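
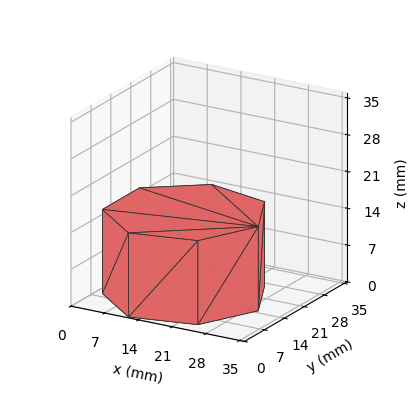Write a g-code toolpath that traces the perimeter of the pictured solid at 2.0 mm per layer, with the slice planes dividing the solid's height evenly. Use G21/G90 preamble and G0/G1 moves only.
Reading the render: the shape is a regular 7-sided prism (a cylinder approximated with 7 flat sides), circumscribed radius ≈ 15 mm, height ≈ 16 mm (dimensions read to the nearest mm from the axis ticks). For the g-code, the solid's height is divided into equal slices at the stated Δz and each level perimeter traced with G1 moves after a G0 lift.

; perimeter-only toolpath
G21 ; units = mm
G90 ; absolute positioning
G28 ; home
; layer 1
G0 Z2.0
G0 X30.0 Y15.0
G1 X24.4 Y26.7
G1 X11.7 Y29.6
G1 X1.5 Y21.5
G1 X1.5 Y8.5
G1 X11.7 Y0.4
G1 X24.4 Y3.3
G1 X30.0 Y15.0
; layer 2
G0 Z4.0
G0 X30.0 Y15.0
G1 X24.4 Y26.7
G1 X11.7 Y29.6
G1 X1.5 Y21.5
G1 X1.5 Y8.5
G1 X11.7 Y0.4
G1 X24.4 Y3.3
G1 X30.0 Y15.0
; layer 3
G0 Z6.0
G0 X30.0 Y15.0
G1 X24.4 Y26.7
G1 X11.7 Y29.6
G1 X1.5 Y21.5
G1 X1.5 Y8.5
G1 X11.7 Y0.4
G1 X24.4 Y3.3
G1 X30.0 Y15.0
; layer 4
G0 Z8.0
G0 X30.0 Y15.0
G1 X24.4 Y26.7
G1 X11.7 Y29.6
G1 X1.5 Y21.5
G1 X1.5 Y8.5
G1 X11.7 Y0.4
G1 X24.4 Y3.3
G1 X30.0 Y15.0
; layer 5
G0 Z10.0
G0 X30.0 Y15.0
G1 X24.4 Y26.7
G1 X11.7 Y29.6
G1 X1.5 Y21.5
G1 X1.5 Y8.5
G1 X11.7 Y0.4
G1 X24.4 Y3.3
G1 X30.0 Y15.0
; layer 6
G0 Z12.0
G0 X30.0 Y15.0
G1 X24.4 Y26.7
G1 X11.7 Y29.6
G1 X1.5 Y21.5
G1 X1.5 Y8.5
G1 X11.7 Y0.4
G1 X24.4 Y3.3
G1 X30.0 Y15.0
; layer 7
G0 Z14.0
G0 X30.0 Y15.0
G1 X24.4 Y26.7
G1 X11.7 Y29.6
G1 X1.5 Y21.5
G1 X1.5 Y8.5
G1 X11.7 Y0.4
G1 X24.4 Y3.3
G1 X30.0 Y15.0
; layer 8
G0 Z16.0
G0 X30.0 Y15.0
G1 X24.4 Y26.7
G1 X11.7 Y29.6
G1 X1.5 Y21.5
G1 X1.5 Y8.5
G1 X11.7 Y0.4
G1 X24.4 Y3.3
G1 X30.0 Y15.0
M2 ; end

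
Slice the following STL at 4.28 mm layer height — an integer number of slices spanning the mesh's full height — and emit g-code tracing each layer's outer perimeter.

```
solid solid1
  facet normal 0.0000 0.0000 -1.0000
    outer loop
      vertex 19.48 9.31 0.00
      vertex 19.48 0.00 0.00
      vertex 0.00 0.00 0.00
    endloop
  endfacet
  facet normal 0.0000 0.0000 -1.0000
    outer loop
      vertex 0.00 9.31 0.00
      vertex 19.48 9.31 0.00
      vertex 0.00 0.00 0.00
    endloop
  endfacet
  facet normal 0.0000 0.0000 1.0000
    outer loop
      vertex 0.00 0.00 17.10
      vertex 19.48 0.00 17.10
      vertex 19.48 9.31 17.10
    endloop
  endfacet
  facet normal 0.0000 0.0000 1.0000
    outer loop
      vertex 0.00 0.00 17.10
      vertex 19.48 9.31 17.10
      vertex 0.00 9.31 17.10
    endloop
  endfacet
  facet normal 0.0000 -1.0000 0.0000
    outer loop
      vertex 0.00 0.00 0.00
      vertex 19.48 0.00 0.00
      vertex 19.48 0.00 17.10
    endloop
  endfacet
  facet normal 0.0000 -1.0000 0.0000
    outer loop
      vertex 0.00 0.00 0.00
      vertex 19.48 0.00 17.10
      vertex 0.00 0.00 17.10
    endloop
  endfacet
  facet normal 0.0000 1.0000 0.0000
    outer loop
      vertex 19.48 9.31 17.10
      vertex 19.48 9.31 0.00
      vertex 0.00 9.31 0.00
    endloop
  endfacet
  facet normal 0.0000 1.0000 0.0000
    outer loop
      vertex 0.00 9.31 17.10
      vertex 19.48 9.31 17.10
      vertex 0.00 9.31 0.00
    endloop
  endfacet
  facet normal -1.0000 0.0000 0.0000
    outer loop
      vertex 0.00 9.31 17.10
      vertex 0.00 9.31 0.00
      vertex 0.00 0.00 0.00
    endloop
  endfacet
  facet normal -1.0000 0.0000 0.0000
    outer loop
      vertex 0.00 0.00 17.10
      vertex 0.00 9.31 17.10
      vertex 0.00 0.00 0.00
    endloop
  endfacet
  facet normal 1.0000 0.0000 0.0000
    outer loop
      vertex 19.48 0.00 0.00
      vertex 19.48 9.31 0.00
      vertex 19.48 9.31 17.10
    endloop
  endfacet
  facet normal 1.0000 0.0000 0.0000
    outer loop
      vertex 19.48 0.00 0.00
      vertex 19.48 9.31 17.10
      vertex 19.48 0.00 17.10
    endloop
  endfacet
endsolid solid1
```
; perimeter-only toolpath
G21 ; units = mm
G90 ; absolute positioning
G28 ; home
; layer 1
G0 Z4.28
G0 X0.00 Y0.00
G1 X19.48 Y0.00
G1 X19.48 Y9.31
G1 X0.00 Y9.31
G1 X0.00 Y0.00
; layer 2
G0 Z8.55
G0 X0.00 Y0.00
G1 X19.48 Y0.00
G1 X19.48 Y9.31
G1 X0.00 Y9.31
G1 X0.00 Y0.00
; layer 3
G0 Z12.83
G0 X0.00 Y0.00
G1 X19.48 Y0.00
G1 X19.48 Y9.31
G1 X0.00 Y9.31
G1 X0.00 Y0.00
; layer 4
G0 Z17.10
G0 X0.00 Y0.00
G1 X19.48 Y0.00
G1 X19.48 Y9.31
G1 X0.00 Y9.31
G1 X0.00 Y0.00
M2 ; end

The solid is a rectangular box, roughly 19.5 × 9.31 mm footprint and 17.1 mm tall. Slicing at Δz = 4.28 mm — 4 equal slices spanning the solid's height, so layer i sits at z = i·h/4 — gives 4 non-empty perimeters. Each is a 4-segment closed polygon; G0 lifts to the layer z and rapids to the start vertex, then G1 traces the edges.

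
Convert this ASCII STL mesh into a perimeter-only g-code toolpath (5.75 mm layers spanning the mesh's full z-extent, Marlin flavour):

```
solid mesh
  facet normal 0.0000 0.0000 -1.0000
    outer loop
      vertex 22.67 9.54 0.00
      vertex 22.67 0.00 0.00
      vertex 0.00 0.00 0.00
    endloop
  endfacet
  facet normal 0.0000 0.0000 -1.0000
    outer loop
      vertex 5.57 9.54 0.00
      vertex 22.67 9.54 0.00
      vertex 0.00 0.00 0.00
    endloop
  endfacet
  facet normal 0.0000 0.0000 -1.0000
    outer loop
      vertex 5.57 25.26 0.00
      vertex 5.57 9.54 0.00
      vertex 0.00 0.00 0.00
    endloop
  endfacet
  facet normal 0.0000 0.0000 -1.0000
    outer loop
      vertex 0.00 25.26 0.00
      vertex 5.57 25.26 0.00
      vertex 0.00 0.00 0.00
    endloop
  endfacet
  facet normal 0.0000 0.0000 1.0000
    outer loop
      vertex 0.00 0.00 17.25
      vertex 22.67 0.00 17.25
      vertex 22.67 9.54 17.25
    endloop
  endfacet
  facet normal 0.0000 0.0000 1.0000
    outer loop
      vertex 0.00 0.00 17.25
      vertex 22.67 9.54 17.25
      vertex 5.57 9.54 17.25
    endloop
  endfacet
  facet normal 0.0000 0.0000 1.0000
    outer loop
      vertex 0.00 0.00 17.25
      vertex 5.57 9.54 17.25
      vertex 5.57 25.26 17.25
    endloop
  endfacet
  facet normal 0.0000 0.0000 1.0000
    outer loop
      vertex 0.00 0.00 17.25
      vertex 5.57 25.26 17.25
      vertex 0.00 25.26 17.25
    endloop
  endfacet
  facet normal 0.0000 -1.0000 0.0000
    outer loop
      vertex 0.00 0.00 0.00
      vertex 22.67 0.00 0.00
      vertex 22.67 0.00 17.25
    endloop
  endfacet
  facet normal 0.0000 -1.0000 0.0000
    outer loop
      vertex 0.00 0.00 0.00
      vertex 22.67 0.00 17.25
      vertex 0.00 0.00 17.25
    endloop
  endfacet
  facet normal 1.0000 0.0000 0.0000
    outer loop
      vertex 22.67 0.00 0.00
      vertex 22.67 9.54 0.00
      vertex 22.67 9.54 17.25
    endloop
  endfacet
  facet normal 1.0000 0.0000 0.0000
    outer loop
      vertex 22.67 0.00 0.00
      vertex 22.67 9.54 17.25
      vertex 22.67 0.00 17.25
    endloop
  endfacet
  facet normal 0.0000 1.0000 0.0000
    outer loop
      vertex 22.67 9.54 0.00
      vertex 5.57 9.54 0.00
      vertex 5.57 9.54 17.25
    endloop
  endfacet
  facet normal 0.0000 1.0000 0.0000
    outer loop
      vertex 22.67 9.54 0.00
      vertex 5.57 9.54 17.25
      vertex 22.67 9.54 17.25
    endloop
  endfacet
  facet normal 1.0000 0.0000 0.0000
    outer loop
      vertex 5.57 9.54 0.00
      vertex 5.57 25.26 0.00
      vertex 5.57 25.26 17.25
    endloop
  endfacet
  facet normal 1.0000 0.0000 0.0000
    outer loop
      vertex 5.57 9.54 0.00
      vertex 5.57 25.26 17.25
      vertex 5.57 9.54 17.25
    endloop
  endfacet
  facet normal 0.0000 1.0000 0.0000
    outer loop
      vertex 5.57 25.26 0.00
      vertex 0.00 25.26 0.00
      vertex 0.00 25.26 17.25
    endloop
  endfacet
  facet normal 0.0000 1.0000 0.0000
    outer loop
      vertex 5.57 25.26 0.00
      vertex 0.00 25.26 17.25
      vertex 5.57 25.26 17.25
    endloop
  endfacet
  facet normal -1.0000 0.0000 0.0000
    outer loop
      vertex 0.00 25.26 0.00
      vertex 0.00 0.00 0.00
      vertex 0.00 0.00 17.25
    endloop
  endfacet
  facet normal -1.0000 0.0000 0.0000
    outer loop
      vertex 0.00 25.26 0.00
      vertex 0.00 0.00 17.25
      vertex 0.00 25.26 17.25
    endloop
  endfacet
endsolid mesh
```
; perimeter-only toolpath
G21 ; units = mm
G90 ; absolute positioning
G28 ; home
; layer 1
G0 Z5.75
G0 X0.00 Y0.00
G1 X22.67 Y0.00
G1 X22.67 Y9.54
G1 X5.57 Y9.54
G1 X5.57 Y25.26
G1 X0.00 Y25.26
G1 X0.00 Y0.00
; layer 2
G0 Z11.50
G0 X0.00 Y0.00
G1 X22.67 Y0.00
G1 X22.67 Y9.54
G1 X5.57 Y9.54
G1 X5.57 Y25.26
G1 X0.00 Y25.26
G1 X0.00 Y0.00
; layer 3
G0 Z17.25
G0 X0.00 Y0.00
G1 X22.67 Y0.00
G1 X22.67 Y9.54
G1 X5.57 Y9.54
G1 X5.57 Y25.26
G1 X0.00 Y25.26
G1 X0.00 Y0.00
M2 ; end

The solid is an L-shaped prism: outer 22.7 × 25.3 mm, arm thicknesses ≈ 9.54 mm (horizontal) and 5.57 mm (vertical), extruded 17.2 mm in z. Slicing at Δz = 5.75 mm — 3 equal slices spanning the solid's height, so layer i sits at z = i·h/3 — gives 3 non-empty perimeters. Each is a 6-segment closed polygon; G0 lifts to the layer z and rapids to the start vertex, then G1 traces the edges.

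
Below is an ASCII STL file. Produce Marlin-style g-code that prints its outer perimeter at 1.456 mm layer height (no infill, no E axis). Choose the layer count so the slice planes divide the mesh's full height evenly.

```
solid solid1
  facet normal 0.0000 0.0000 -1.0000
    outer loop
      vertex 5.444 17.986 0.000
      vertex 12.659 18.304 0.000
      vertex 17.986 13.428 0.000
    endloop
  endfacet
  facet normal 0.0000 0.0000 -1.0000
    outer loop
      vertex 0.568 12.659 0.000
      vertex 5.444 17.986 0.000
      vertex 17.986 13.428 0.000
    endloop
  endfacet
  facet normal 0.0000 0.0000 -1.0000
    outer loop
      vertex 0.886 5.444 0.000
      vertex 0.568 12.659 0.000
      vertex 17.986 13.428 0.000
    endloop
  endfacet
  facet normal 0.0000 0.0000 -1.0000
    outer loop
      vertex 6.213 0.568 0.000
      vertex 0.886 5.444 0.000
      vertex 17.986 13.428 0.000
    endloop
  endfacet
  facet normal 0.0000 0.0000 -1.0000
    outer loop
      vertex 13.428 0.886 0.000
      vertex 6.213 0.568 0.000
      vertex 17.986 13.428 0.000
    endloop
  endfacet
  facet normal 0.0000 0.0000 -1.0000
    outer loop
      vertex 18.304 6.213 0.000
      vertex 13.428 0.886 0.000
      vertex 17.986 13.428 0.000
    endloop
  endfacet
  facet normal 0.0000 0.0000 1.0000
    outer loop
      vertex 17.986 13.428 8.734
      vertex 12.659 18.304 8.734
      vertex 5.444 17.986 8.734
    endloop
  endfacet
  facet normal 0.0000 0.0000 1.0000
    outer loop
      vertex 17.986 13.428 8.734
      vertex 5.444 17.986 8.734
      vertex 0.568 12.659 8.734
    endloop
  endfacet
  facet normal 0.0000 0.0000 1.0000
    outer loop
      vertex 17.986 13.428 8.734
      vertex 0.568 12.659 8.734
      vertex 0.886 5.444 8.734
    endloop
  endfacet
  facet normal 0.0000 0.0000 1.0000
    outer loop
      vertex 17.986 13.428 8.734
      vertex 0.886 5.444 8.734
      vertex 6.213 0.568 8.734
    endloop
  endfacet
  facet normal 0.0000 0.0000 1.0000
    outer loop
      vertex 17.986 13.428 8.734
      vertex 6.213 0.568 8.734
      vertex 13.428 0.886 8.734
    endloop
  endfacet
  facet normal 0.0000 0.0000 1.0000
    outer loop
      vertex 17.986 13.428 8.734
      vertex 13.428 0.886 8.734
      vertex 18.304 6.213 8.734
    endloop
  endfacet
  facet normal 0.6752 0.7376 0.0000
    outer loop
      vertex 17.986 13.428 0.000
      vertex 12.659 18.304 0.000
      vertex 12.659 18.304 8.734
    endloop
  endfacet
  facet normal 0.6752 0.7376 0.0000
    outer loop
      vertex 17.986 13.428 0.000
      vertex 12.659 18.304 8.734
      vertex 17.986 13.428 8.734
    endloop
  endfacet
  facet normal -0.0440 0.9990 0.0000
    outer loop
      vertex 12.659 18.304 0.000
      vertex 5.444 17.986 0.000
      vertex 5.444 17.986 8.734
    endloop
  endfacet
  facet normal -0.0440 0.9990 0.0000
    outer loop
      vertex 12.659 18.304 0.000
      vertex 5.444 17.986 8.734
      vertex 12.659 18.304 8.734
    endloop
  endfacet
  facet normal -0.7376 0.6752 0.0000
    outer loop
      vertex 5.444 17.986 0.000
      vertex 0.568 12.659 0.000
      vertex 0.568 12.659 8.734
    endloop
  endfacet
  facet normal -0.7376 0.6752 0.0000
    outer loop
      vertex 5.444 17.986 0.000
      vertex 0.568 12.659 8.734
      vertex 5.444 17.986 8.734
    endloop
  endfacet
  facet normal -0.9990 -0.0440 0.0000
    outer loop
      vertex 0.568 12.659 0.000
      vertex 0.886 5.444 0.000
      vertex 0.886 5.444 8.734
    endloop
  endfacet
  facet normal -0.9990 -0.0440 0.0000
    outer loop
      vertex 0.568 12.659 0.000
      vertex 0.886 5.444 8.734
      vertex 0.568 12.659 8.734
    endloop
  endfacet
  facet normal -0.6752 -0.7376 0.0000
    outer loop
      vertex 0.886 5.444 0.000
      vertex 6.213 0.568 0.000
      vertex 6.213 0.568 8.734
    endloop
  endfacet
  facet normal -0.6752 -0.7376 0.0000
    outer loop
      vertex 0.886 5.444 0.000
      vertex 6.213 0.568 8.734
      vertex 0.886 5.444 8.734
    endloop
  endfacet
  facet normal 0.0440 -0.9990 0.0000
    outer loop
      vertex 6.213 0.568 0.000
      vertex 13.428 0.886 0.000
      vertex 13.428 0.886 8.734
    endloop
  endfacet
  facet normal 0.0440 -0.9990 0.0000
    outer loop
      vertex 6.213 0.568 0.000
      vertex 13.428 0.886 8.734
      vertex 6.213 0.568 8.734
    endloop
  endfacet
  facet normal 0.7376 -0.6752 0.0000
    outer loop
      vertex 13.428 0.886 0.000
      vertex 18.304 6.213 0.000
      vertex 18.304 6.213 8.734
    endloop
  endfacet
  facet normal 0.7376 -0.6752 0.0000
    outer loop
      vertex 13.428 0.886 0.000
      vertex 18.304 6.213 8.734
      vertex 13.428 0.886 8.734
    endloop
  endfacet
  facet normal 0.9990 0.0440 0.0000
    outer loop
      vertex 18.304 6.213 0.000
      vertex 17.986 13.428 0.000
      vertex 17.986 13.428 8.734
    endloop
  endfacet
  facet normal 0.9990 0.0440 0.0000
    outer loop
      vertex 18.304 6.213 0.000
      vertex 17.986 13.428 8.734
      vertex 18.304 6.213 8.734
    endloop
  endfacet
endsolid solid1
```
; perimeter-only toolpath
G21 ; units = mm
G90 ; absolute positioning
G28 ; home
; layer 1
G0 Z1.456
G0 X17.986 Y13.428
G1 X12.659 Y18.304
G1 X5.444 Y17.986
G1 X0.568 Y12.659
G1 X0.886 Y5.444
G1 X6.213 Y0.568
G1 X13.428 Y0.886
G1 X18.304 Y6.213
G1 X17.986 Y13.428
; layer 2
G0 Z2.911
G0 X17.986 Y13.428
G1 X12.659 Y18.304
G1 X5.444 Y17.986
G1 X0.568 Y12.659
G1 X0.886 Y5.444
G1 X6.213 Y0.568
G1 X13.428 Y0.886
G1 X18.304 Y6.213
G1 X17.986 Y13.428
; layer 3
G0 Z4.367
G0 X17.986 Y13.428
G1 X12.659 Y18.304
G1 X5.444 Y17.986
G1 X0.568 Y12.659
G1 X0.886 Y5.444
G1 X6.213 Y0.568
G1 X13.428 Y0.886
G1 X18.304 Y6.213
G1 X17.986 Y13.428
; layer 4
G0 Z5.823
G0 X17.986 Y13.428
G1 X12.659 Y18.304
G1 X5.444 Y17.986
G1 X0.568 Y12.659
G1 X0.886 Y5.444
G1 X6.213 Y0.568
G1 X13.428 Y0.886
G1 X18.304 Y6.213
G1 X17.986 Y13.428
; layer 5
G0 Z7.278
G0 X17.986 Y13.428
G1 X12.659 Y18.304
G1 X5.444 Y17.986
G1 X0.568 Y12.659
G1 X0.886 Y5.444
G1 X6.213 Y0.568
G1 X13.428 Y0.886
G1 X18.304 Y6.213
G1 X17.986 Y13.428
; layer 6
G0 Z8.734
G0 X17.986 Y13.428
G1 X12.659 Y18.304
G1 X5.444 Y17.986
G1 X0.568 Y12.659
G1 X0.886 Y5.444
G1 X6.213 Y0.568
G1 X13.428 Y0.886
G1 X18.304 Y6.213
G1 X17.986 Y13.428
M2 ; end

The solid is a regular 8-sided prism (a cylinder approximated with 8 flat sides), circumscribed radius ≈ 9.44 mm, height ≈ 8.73 mm. Slicing at Δz = 1.456 mm — 6 equal slices spanning the solid's height, so layer i sits at z = i·h/6 — gives 6 non-empty perimeters. Each is a 8-segment closed polygon; G0 lifts to the layer z and rapids to the start vertex, then G1 traces the edges.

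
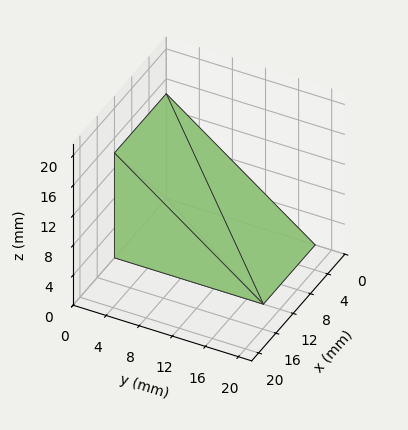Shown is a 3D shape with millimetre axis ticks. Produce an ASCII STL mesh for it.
Reading the render: the shape is a wedge (ramp): 12 × 18 mm base, rising to 14 mm along the y=0 edge and sloping linearly to z=0 at y=18 (dimensions read to the nearest mm from the axis ticks). For the STL, each face is triangulated and given an outward normal.

solid part
  facet normal 0.0000 0.0000 -1.0000
    outer loop
      vertex 12.000 18.000 0.000
      vertex 12.000 0.000 0.000
      vertex 0.000 0.000 0.000
    endloop
  endfacet
  facet normal 0.0000 0.0000 -1.0000
    outer loop
      vertex 0.000 18.000 0.000
      vertex 12.000 18.000 0.000
      vertex 0.000 0.000 0.000
    endloop
  endfacet
  facet normal 0.0000 -1.0000 0.0000
    outer loop
      vertex 0.000 0.000 0.000
      vertex 12.000 0.000 0.000
      vertex 12.000 0.000 14.000
    endloop
  endfacet
  facet normal 0.0000 -1.0000 0.0000
    outer loop
      vertex 0.000 0.000 0.000
      vertex 12.000 0.000 14.000
      vertex 0.000 0.000 14.000
    endloop
  endfacet
  facet normal 0.0000 0.6139 0.7894
    outer loop
      vertex 0.000 0.000 14.000
      vertex 12.000 0.000 14.000
      vertex 12.000 18.000 0.000
    endloop
  endfacet
  facet normal 0.0000 0.6139 0.7894
    outer loop
      vertex 0.000 0.000 14.000
      vertex 12.000 18.000 0.000
      vertex 0.000 18.000 0.000
    endloop
  endfacet
  facet normal -1.0000 0.0000 0.0000
    outer loop
      vertex 0.000 0.000 14.000
      vertex 0.000 18.000 0.000
      vertex 0.000 0.000 0.000
    endloop
  endfacet
  facet normal 1.0000 0.0000 0.0000
    outer loop
      vertex 12.000 0.000 0.000
      vertex 12.000 18.000 0.000
      vertex 12.000 0.000 14.000
    endloop
  endfacet
endsolid part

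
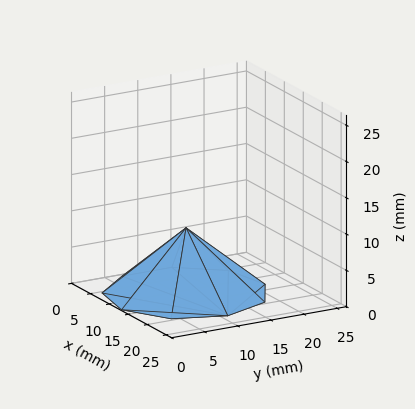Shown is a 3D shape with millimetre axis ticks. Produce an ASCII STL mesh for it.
Reading the render: the shape is a regular 9-sided pyramid, base circumscribed radius ≈ 11 mm, apex at z ≈ 9 mm (dimensions read to the nearest mm from the axis ticks). For the STL, each face is triangulated and given an outward normal.

solid part
  facet normal 0.0000 0.0000 -1.0000
    outer loop
      vertex 12.91 21.83 0.00
      vertex 19.43 18.07 0.00
      vertex 22.00 11.00 0.00
    endloop
  endfacet
  facet normal 0.0000 0.0000 -1.0000
    outer loop
      vertex 5.50 20.53 0.00
      vertex 12.91 21.83 0.00
      vertex 22.00 11.00 0.00
    endloop
  endfacet
  facet normal 0.0000 0.0000 -1.0000
    outer loop
      vertex 0.66 14.76 0.00
      vertex 5.50 20.53 0.00
      vertex 22.00 11.00 0.00
    endloop
  endfacet
  facet normal 0.0000 0.0000 -1.0000
    outer loop
      vertex 0.66 7.24 0.00
      vertex 0.66 14.76 0.00
      vertex 22.00 11.00 0.00
    endloop
  endfacet
  facet normal 0.0000 0.0000 -1.0000
    outer loop
      vertex 5.50 1.47 0.00
      vertex 0.66 7.24 0.00
      vertex 22.00 11.00 0.00
    endloop
  endfacet
  facet normal 0.0000 0.0000 -1.0000
    outer loop
      vertex 12.91 0.17 0.00
      vertex 5.50 1.47 0.00
      vertex 22.00 11.00 0.00
    endloop
  endfacet
  facet normal 0.0000 0.0000 -1.0000
    outer loop
      vertex 19.43 3.93 0.00
      vertex 12.91 0.17 0.00
      vertex 22.00 11.00 0.00
    endloop
  endfacet
  facet normal 0.6171 0.2243 0.7542
    outer loop
      vertex 22.00 11.00 0.00
      vertex 19.43 18.07 0.00
      vertex 11.00 11.00 9.00
    endloop
  endfacet
  facet normal 0.3281 0.5689 0.7542
    outer loop
      vertex 19.43 18.07 0.00
      vertex 12.91 21.83 0.00
      vertex 11.00 11.00 9.00
    endloop
  endfacet
  facet normal -0.1135 0.6468 0.7542
    outer loop
      vertex 12.91 21.83 0.00
      vertex 5.50 20.53 0.00
      vertex 11.00 11.00 9.00
    endloop
  endfacet
  facet normal -0.5031 0.4220 0.7542
    outer loop
      vertex 5.50 20.53 0.00
      vertex 0.66 14.76 0.00
      vertex 11.00 11.00 9.00
    endloop
  endfacet
  facet normal -0.6565 0.0000 0.7543
    outer loop
      vertex 0.66 14.76 0.00
      vertex 0.66 7.24 0.00
      vertex 11.00 11.00 9.00
    endloop
  endfacet
  facet normal -0.5031 -0.4220 0.7542
    outer loop
      vertex 0.66 7.24 0.00
      vertex 5.50 1.47 0.00
      vertex 11.00 11.00 9.00
    endloop
  endfacet
  facet normal -0.1135 -0.6468 0.7542
    outer loop
      vertex 5.50 1.47 0.00
      vertex 12.91 0.17 0.00
      vertex 11.00 11.00 9.00
    endloop
  endfacet
  facet normal 0.3281 -0.5689 0.7542
    outer loop
      vertex 12.91 0.17 0.00
      vertex 19.43 3.93 0.00
      vertex 11.00 11.00 9.00
    endloop
  endfacet
  facet normal 0.6171 -0.2243 0.7542
    outer loop
      vertex 19.43 3.93 0.00
      vertex 22.00 11.00 0.00
      vertex 11.00 11.00 9.00
    endloop
  endfacet
endsolid part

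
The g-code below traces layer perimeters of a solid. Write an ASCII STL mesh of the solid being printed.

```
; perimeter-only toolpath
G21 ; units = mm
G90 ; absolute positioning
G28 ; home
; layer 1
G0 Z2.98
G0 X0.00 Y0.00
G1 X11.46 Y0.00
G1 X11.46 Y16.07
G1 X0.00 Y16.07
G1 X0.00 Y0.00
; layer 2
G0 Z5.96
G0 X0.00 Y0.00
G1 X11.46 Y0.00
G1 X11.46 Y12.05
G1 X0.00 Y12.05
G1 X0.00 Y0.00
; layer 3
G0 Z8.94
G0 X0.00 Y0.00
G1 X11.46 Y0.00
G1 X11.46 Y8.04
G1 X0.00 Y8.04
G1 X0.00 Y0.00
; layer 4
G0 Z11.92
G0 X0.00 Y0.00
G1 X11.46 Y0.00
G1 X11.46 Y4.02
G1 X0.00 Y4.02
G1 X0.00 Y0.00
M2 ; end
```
solid part
  facet normal 0.0000 0.0000 -1.0000
    outer loop
      vertex 11.46 20.09 0.00
      vertex 11.46 0.00 0.00
      vertex 0.00 0.00 0.00
    endloop
  endfacet
  facet normal 0.0000 0.0000 -1.0000
    outer loop
      vertex 0.00 20.09 0.00
      vertex 11.46 20.09 0.00
      vertex 0.00 0.00 0.00
    endloop
  endfacet
  facet normal 0.0000 -1.0000 0.0000
    outer loop
      vertex 0.00 0.00 0.00
      vertex 11.46 0.00 0.00
      vertex 11.46 0.00 14.90
    endloop
  endfacet
  facet normal 0.0000 -1.0000 0.0000
    outer loop
      vertex 0.00 0.00 0.00
      vertex 11.46 0.00 14.90
      vertex 0.00 0.00 14.90
    endloop
  endfacet
  facet normal 0.0000 0.5957 0.8032
    outer loop
      vertex 0.00 0.00 14.90
      vertex 11.46 0.00 14.90
      vertex 11.46 20.09 0.00
    endloop
  endfacet
  facet normal 0.0000 0.5957 0.8032
    outer loop
      vertex 0.00 0.00 14.90
      vertex 11.46 20.09 0.00
      vertex 0.00 20.09 0.00
    endloop
  endfacet
  facet normal -1.0000 0.0000 0.0000
    outer loop
      vertex 0.00 0.00 14.90
      vertex 0.00 20.09 0.00
      vertex 0.00 0.00 0.00
    endloop
  endfacet
  facet normal 1.0000 0.0000 0.0000
    outer loop
      vertex 11.46 0.00 0.00
      vertex 11.46 20.09 0.00
      vertex 11.46 0.00 14.90
    endloop
  endfacet
endsolid part

The G0 Z moves step by Δz≈2.98 mm. The G1 loops shrink linearly with z, so the solid tapers from its base footprint up to z≈14.9. Closing with a flat bottom cap and the tapered top and triangulating gives 8 facets — a wedge (ramp): 11.5 × 20.1 mm base, rising to 14.9 mm along the y=0 edge and sloping linearly to z=0 at y=20.1.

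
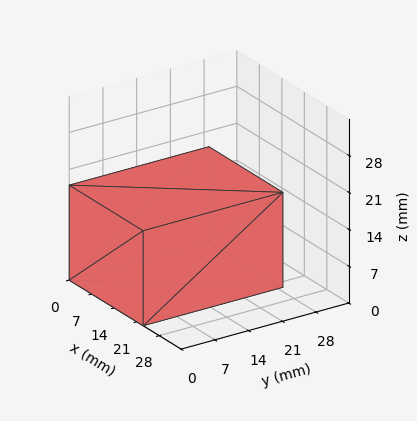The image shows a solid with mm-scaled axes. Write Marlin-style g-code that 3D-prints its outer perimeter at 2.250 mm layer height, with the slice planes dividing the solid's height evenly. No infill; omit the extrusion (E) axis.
Reading the render: the shape is a rectangular box, roughly 23 × 29 mm footprint and 18 mm tall (dimensions read to the nearest mm from the axis ticks). For the g-code, the solid's height is divided into equal slices at the stated Δz and each level perimeter traced with G1 moves after a G0 lift.

; perimeter-only toolpath
G21 ; units = mm
G90 ; absolute positioning
G28 ; home
; layer 1
G0 Z2.250
G0 X0.000 Y0.000
G1 X23.000 Y0.000
G1 X23.000 Y29.000
G1 X0.000 Y29.000
G1 X0.000 Y0.000
; layer 2
G0 Z4.500
G0 X0.000 Y0.000
G1 X23.000 Y0.000
G1 X23.000 Y29.000
G1 X0.000 Y29.000
G1 X0.000 Y0.000
; layer 3
G0 Z6.750
G0 X0.000 Y0.000
G1 X23.000 Y0.000
G1 X23.000 Y29.000
G1 X0.000 Y29.000
G1 X0.000 Y0.000
; layer 4
G0 Z9.000
G0 X0.000 Y0.000
G1 X23.000 Y0.000
G1 X23.000 Y29.000
G1 X0.000 Y29.000
G1 X0.000 Y0.000
; layer 5
G0 Z11.250
G0 X0.000 Y0.000
G1 X23.000 Y0.000
G1 X23.000 Y29.000
G1 X0.000 Y29.000
G1 X0.000 Y0.000
; layer 6
G0 Z13.500
G0 X0.000 Y0.000
G1 X23.000 Y0.000
G1 X23.000 Y29.000
G1 X0.000 Y29.000
G1 X0.000 Y0.000
; layer 7
G0 Z15.750
G0 X0.000 Y0.000
G1 X23.000 Y0.000
G1 X23.000 Y29.000
G1 X0.000 Y29.000
G1 X0.000 Y0.000
; layer 8
G0 Z18.000
G0 X0.000 Y0.000
G1 X23.000 Y0.000
G1 X23.000 Y29.000
G1 X0.000 Y29.000
G1 X0.000 Y0.000
M2 ; end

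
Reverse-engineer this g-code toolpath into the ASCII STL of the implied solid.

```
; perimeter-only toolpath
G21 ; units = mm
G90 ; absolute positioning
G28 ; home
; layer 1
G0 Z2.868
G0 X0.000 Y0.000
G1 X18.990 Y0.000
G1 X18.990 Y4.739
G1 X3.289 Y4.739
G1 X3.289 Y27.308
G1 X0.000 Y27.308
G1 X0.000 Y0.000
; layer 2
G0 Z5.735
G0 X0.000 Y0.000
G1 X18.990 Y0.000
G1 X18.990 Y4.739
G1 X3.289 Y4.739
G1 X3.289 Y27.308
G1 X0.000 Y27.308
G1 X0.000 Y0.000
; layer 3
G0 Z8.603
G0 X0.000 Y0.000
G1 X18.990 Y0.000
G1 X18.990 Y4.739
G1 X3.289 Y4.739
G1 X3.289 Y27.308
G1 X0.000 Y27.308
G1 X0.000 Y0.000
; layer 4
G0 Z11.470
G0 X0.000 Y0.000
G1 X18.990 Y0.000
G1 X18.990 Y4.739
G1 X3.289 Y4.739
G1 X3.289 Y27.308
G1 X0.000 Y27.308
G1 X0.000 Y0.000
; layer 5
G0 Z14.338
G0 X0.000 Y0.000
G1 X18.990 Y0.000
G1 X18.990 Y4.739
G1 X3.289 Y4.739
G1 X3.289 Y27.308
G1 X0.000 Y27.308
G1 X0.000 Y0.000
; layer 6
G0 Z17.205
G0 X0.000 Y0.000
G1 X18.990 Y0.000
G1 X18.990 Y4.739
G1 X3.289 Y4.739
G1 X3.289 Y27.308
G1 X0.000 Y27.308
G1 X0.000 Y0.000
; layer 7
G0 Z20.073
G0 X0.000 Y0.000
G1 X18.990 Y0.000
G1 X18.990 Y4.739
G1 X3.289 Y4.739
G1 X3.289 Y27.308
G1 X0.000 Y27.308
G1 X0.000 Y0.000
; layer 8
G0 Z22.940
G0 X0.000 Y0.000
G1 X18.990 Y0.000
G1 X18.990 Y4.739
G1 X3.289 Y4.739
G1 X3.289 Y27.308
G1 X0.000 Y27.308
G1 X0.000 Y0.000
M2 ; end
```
solid part
  facet normal 0.0000 0.0000 -1.0000
    outer loop
      vertex 18.990 4.739 0.000
      vertex 18.990 0.000 0.000
      vertex 0.000 0.000 0.000
    endloop
  endfacet
  facet normal 0.0000 0.0000 -1.0000
    outer loop
      vertex 3.289 4.739 0.000
      vertex 18.990 4.739 0.000
      vertex 0.000 0.000 0.000
    endloop
  endfacet
  facet normal 0.0000 0.0000 -1.0000
    outer loop
      vertex 3.289 27.308 0.000
      vertex 3.289 4.739 0.000
      vertex 0.000 0.000 0.000
    endloop
  endfacet
  facet normal 0.0000 0.0000 -1.0000
    outer loop
      vertex 0.000 27.308 0.000
      vertex 3.289 27.308 0.000
      vertex 0.000 0.000 0.000
    endloop
  endfacet
  facet normal 0.0000 0.0000 1.0000
    outer loop
      vertex 0.000 0.000 22.940
      vertex 18.990 0.000 22.940
      vertex 18.990 4.739 22.940
    endloop
  endfacet
  facet normal 0.0000 0.0000 1.0000
    outer loop
      vertex 0.000 0.000 22.940
      vertex 18.990 4.739 22.940
      vertex 3.289 4.739 22.940
    endloop
  endfacet
  facet normal 0.0000 0.0000 1.0000
    outer loop
      vertex 0.000 0.000 22.940
      vertex 3.289 4.739 22.940
      vertex 3.289 27.308 22.940
    endloop
  endfacet
  facet normal 0.0000 0.0000 1.0000
    outer loop
      vertex 0.000 0.000 22.940
      vertex 3.289 27.308 22.940
      vertex 0.000 27.308 22.940
    endloop
  endfacet
  facet normal 0.0000 -1.0000 0.0000
    outer loop
      vertex 0.000 0.000 0.000
      vertex 18.990 0.000 0.000
      vertex 18.990 0.000 22.940
    endloop
  endfacet
  facet normal 0.0000 -1.0000 0.0000
    outer loop
      vertex 0.000 0.000 0.000
      vertex 18.990 0.000 22.940
      vertex 0.000 0.000 22.940
    endloop
  endfacet
  facet normal 1.0000 0.0000 0.0000
    outer loop
      vertex 18.990 0.000 0.000
      vertex 18.990 4.739 0.000
      vertex 18.990 4.739 22.940
    endloop
  endfacet
  facet normal 1.0000 0.0000 0.0000
    outer loop
      vertex 18.990 0.000 0.000
      vertex 18.990 4.739 22.940
      vertex 18.990 0.000 22.940
    endloop
  endfacet
  facet normal 0.0000 1.0000 0.0000
    outer loop
      vertex 18.990 4.739 0.000
      vertex 3.289 4.739 0.000
      vertex 3.289 4.739 22.940
    endloop
  endfacet
  facet normal 0.0000 1.0000 0.0000
    outer loop
      vertex 18.990 4.739 0.000
      vertex 3.289 4.739 22.940
      vertex 18.990 4.739 22.940
    endloop
  endfacet
  facet normal 1.0000 0.0000 0.0000
    outer loop
      vertex 3.289 4.739 0.000
      vertex 3.289 27.308 0.000
      vertex 3.289 27.308 22.940
    endloop
  endfacet
  facet normal 1.0000 0.0000 0.0000
    outer loop
      vertex 3.289 4.739 0.000
      vertex 3.289 27.308 22.940
      vertex 3.289 4.739 22.940
    endloop
  endfacet
  facet normal 0.0000 1.0000 0.0000
    outer loop
      vertex 3.289 27.308 0.000
      vertex 0.000 27.308 0.000
      vertex 0.000 27.308 22.940
    endloop
  endfacet
  facet normal 0.0000 1.0000 0.0000
    outer loop
      vertex 3.289 27.308 0.000
      vertex 0.000 27.308 22.940
      vertex 3.289 27.308 22.940
    endloop
  endfacet
  facet normal -1.0000 0.0000 0.0000
    outer loop
      vertex 0.000 27.308 0.000
      vertex 0.000 0.000 0.000
      vertex 0.000 0.000 22.940
    endloop
  endfacet
  facet normal -1.0000 0.0000 0.0000
    outer loop
      vertex 0.000 27.308 0.000
      vertex 0.000 0.000 22.940
      vertex 0.000 27.308 22.940
    endloop
  endfacet
endsolid part

The G0 Z moves step by Δz≈2.868 mm. Every layer's G1 loop is the same polygon, so the solid is a straight extrusion of it from z=0 to z≈22.9. Closing with flat bottom and top caps and triangulating gives 20 facets — an L-shaped prism: outer 19 × 27.3 mm, arm thicknesses ≈ 4.74 mm (horizontal) and 3.29 mm (vertical), extruded 22.9 mm in z.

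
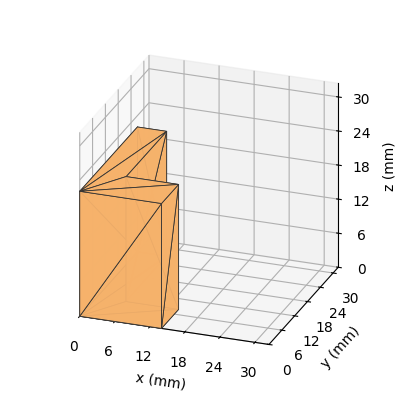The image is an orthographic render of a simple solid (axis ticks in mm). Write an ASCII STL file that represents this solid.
Reading the render: the shape is an L-shaped prism: outer 14 × 27 mm, arm thicknesses ≈ 8 mm (horizontal) and 5 mm (vertical), extruded 22 mm in z (dimensions read to the nearest mm from the axis ticks). For the STL, each face is triangulated and given an outward normal.

solid part
  facet normal 0.0000 0.0000 -1.0000
    outer loop
      vertex 14.00 8.00 0.00
      vertex 14.00 0.00 0.00
      vertex 0.00 0.00 0.00
    endloop
  endfacet
  facet normal 0.0000 0.0000 -1.0000
    outer loop
      vertex 5.00 8.00 0.00
      vertex 14.00 8.00 0.00
      vertex 0.00 0.00 0.00
    endloop
  endfacet
  facet normal 0.0000 0.0000 -1.0000
    outer loop
      vertex 5.00 27.00 0.00
      vertex 5.00 8.00 0.00
      vertex 0.00 0.00 0.00
    endloop
  endfacet
  facet normal 0.0000 0.0000 -1.0000
    outer loop
      vertex 0.00 27.00 0.00
      vertex 5.00 27.00 0.00
      vertex 0.00 0.00 0.00
    endloop
  endfacet
  facet normal 0.0000 0.0000 1.0000
    outer loop
      vertex 0.00 0.00 22.00
      vertex 14.00 0.00 22.00
      vertex 14.00 8.00 22.00
    endloop
  endfacet
  facet normal 0.0000 0.0000 1.0000
    outer loop
      vertex 0.00 0.00 22.00
      vertex 14.00 8.00 22.00
      vertex 5.00 8.00 22.00
    endloop
  endfacet
  facet normal 0.0000 0.0000 1.0000
    outer loop
      vertex 0.00 0.00 22.00
      vertex 5.00 8.00 22.00
      vertex 5.00 27.00 22.00
    endloop
  endfacet
  facet normal 0.0000 0.0000 1.0000
    outer loop
      vertex 0.00 0.00 22.00
      vertex 5.00 27.00 22.00
      vertex 0.00 27.00 22.00
    endloop
  endfacet
  facet normal 0.0000 -1.0000 0.0000
    outer loop
      vertex 0.00 0.00 0.00
      vertex 14.00 0.00 0.00
      vertex 14.00 0.00 22.00
    endloop
  endfacet
  facet normal 0.0000 -1.0000 0.0000
    outer loop
      vertex 0.00 0.00 0.00
      vertex 14.00 0.00 22.00
      vertex 0.00 0.00 22.00
    endloop
  endfacet
  facet normal 1.0000 0.0000 0.0000
    outer loop
      vertex 14.00 0.00 0.00
      vertex 14.00 8.00 0.00
      vertex 14.00 8.00 22.00
    endloop
  endfacet
  facet normal 1.0000 0.0000 0.0000
    outer loop
      vertex 14.00 0.00 0.00
      vertex 14.00 8.00 22.00
      vertex 14.00 0.00 22.00
    endloop
  endfacet
  facet normal 0.0000 1.0000 0.0000
    outer loop
      vertex 14.00 8.00 0.00
      vertex 5.00 8.00 0.00
      vertex 5.00 8.00 22.00
    endloop
  endfacet
  facet normal 0.0000 1.0000 0.0000
    outer loop
      vertex 14.00 8.00 0.00
      vertex 5.00 8.00 22.00
      vertex 14.00 8.00 22.00
    endloop
  endfacet
  facet normal 1.0000 0.0000 0.0000
    outer loop
      vertex 5.00 8.00 0.00
      vertex 5.00 27.00 0.00
      vertex 5.00 27.00 22.00
    endloop
  endfacet
  facet normal 1.0000 0.0000 0.0000
    outer loop
      vertex 5.00 8.00 0.00
      vertex 5.00 27.00 22.00
      vertex 5.00 8.00 22.00
    endloop
  endfacet
  facet normal 0.0000 1.0000 0.0000
    outer loop
      vertex 5.00 27.00 0.00
      vertex 0.00 27.00 0.00
      vertex 0.00 27.00 22.00
    endloop
  endfacet
  facet normal 0.0000 1.0000 0.0000
    outer loop
      vertex 5.00 27.00 0.00
      vertex 0.00 27.00 22.00
      vertex 5.00 27.00 22.00
    endloop
  endfacet
  facet normal -1.0000 0.0000 0.0000
    outer loop
      vertex 0.00 27.00 0.00
      vertex 0.00 0.00 0.00
      vertex 0.00 0.00 22.00
    endloop
  endfacet
  facet normal -1.0000 0.0000 0.0000
    outer loop
      vertex 0.00 27.00 0.00
      vertex 0.00 0.00 22.00
      vertex 0.00 27.00 22.00
    endloop
  endfacet
endsolid part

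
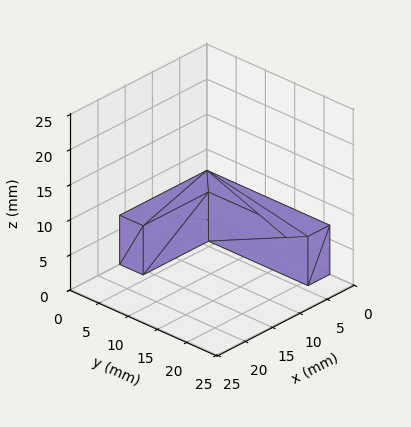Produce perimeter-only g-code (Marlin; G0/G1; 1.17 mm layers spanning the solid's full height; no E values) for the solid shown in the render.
Reading the render: the shape is an L-shaped prism: outer 16 × 21 mm, arm thicknesses ≈ 4 mm (horizontal) and 4 mm (vertical), extruded 7 mm in z (dimensions read to the nearest mm from the axis ticks). For the g-code, the solid's height is divided into equal slices at the stated Δz and each level perimeter traced with G1 moves after a G0 lift.

; perimeter-only toolpath
G21 ; units = mm
G90 ; absolute positioning
G28 ; home
; layer 1
G0 Z1.17
G0 X0.00 Y0.00
G1 X16.00 Y0.00
G1 X16.00 Y4.00
G1 X4.00 Y4.00
G1 X4.00 Y21.00
G1 X0.00 Y21.00
G1 X0.00 Y0.00
; layer 2
G0 Z2.33
G0 X0.00 Y0.00
G1 X16.00 Y0.00
G1 X16.00 Y4.00
G1 X4.00 Y4.00
G1 X4.00 Y21.00
G1 X0.00 Y21.00
G1 X0.00 Y0.00
; layer 3
G0 Z3.50
G0 X0.00 Y0.00
G1 X16.00 Y0.00
G1 X16.00 Y4.00
G1 X4.00 Y4.00
G1 X4.00 Y21.00
G1 X0.00 Y21.00
G1 X0.00 Y0.00
; layer 4
G0 Z4.67
G0 X0.00 Y0.00
G1 X16.00 Y0.00
G1 X16.00 Y4.00
G1 X4.00 Y4.00
G1 X4.00 Y21.00
G1 X0.00 Y21.00
G1 X0.00 Y0.00
; layer 5
G0 Z5.83
G0 X0.00 Y0.00
G1 X16.00 Y0.00
G1 X16.00 Y4.00
G1 X4.00 Y4.00
G1 X4.00 Y21.00
G1 X0.00 Y21.00
G1 X0.00 Y0.00
; layer 6
G0 Z7.00
G0 X0.00 Y0.00
G1 X16.00 Y0.00
G1 X16.00 Y4.00
G1 X4.00 Y4.00
G1 X4.00 Y21.00
G1 X0.00 Y21.00
G1 X0.00 Y0.00
M2 ; end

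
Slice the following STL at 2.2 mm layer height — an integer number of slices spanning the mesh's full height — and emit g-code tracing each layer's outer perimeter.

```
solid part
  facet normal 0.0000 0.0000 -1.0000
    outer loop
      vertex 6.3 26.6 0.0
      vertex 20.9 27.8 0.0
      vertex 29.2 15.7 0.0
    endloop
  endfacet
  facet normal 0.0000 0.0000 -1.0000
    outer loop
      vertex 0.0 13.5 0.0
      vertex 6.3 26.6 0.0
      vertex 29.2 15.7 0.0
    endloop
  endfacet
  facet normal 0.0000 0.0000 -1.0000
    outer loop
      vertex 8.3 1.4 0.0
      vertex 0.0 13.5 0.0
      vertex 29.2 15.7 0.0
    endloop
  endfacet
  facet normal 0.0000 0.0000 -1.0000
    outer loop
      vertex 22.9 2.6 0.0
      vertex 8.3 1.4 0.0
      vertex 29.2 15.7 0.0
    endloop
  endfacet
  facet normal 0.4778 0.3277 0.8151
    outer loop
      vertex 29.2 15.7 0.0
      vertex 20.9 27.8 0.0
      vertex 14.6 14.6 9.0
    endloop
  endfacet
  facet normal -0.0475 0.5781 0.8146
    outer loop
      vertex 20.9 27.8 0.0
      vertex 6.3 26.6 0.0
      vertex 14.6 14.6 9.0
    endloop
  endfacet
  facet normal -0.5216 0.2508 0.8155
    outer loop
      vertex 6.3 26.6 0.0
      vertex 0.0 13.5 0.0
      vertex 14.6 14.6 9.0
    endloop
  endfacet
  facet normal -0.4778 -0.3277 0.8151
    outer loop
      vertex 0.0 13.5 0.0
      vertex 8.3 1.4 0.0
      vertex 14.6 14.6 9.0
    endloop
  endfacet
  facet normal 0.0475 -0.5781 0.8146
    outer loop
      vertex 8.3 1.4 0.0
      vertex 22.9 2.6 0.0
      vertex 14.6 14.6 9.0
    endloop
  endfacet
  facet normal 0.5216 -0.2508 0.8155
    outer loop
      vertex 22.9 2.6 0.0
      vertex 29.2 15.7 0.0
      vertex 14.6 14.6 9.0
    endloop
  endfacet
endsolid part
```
; perimeter-only toolpath
G21 ; units = mm
G90 ; absolute positioning
G28 ; home
; layer 1
G0 Z2.2
G0 X25.5 Y15.4
G1 X19.3 Y24.5
G1 X8.4 Y23.6
G1 X3.6 Y13.8
G1 X9.9 Y4.7
G1 X20.8 Y5.6
G1 X25.5 Y15.4
; layer 2
G0 Z4.5
G0 X21.9 Y15.1
G1 X17.8 Y21.2
G1 X10.4 Y20.6
G1 X7.3 Y14.1
G1 X11.4 Y8.0
G1 X18.8 Y8.6
G1 X21.9 Y15.1
; layer 3
G0 Z6.8
G0 X18.2 Y14.9
G1 X16.2 Y17.9
G1 X12.5 Y17.6
G1 X10.9 Y14.3
G1 X13.0 Y11.3
G1 X16.7 Y11.6
G1 X18.2 Y14.9
M2 ; end

The solid is a regular 6-sided pyramid, base circumscribed radius ≈ 14.6 mm, apex at z ≈ 9 mm. Slicing at Δz = 2.2 mm — 4 equal slices spanning the solid's height, so layer i sits at z = i·h/4 — gives 3 non-empty perimeters. Each is a 6-segment closed polygon; G0 lifts to the layer z and rapids to the start vertex, then G1 traces the edges. The cross-section shrinks linearly with z (the slice at the apex is degenerate and omitted).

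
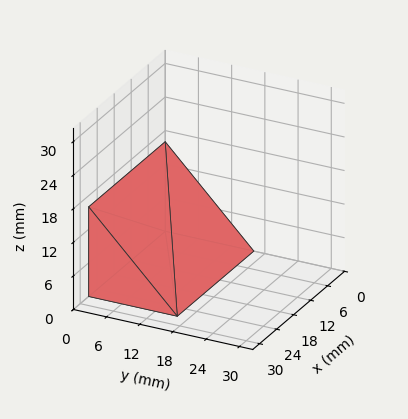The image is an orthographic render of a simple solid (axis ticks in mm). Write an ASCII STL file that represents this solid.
Reading the render: the shape is a wedge (ramp): 27 × 16 mm base, rising to 16 mm along the y=0 edge and sloping linearly to z=0 at y=16 (dimensions read to the nearest mm from the axis ticks). For the STL, each face is triangulated and given an outward normal.

solid part
  facet normal 0.0000 0.0000 -1.0000
    outer loop
      vertex 27.0 16.0 0.0
      vertex 27.0 0.0 0.0
      vertex 0.0 0.0 0.0
    endloop
  endfacet
  facet normal 0.0000 0.0000 -1.0000
    outer loop
      vertex 0.0 16.0 0.0
      vertex 27.0 16.0 0.0
      vertex 0.0 0.0 0.0
    endloop
  endfacet
  facet normal 0.0000 -1.0000 0.0000
    outer loop
      vertex 0.0 0.0 0.0
      vertex 27.0 0.0 0.0
      vertex 27.0 0.0 16.0
    endloop
  endfacet
  facet normal 0.0000 -1.0000 0.0000
    outer loop
      vertex 0.0 0.0 0.0
      vertex 27.0 0.0 16.0
      vertex 0.0 0.0 16.0
    endloop
  endfacet
  facet normal 0.0000 0.7071 0.7071
    outer loop
      vertex 0.0 0.0 16.0
      vertex 27.0 0.0 16.0
      vertex 27.0 16.0 0.0
    endloop
  endfacet
  facet normal 0.0000 0.7071 0.7071
    outer loop
      vertex 0.0 0.0 16.0
      vertex 27.0 16.0 0.0
      vertex 0.0 16.0 0.0
    endloop
  endfacet
  facet normal -1.0000 0.0000 0.0000
    outer loop
      vertex 0.0 0.0 16.0
      vertex 0.0 16.0 0.0
      vertex 0.0 0.0 0.0
    endloop
  endfacet
  facet normal 1.0000 0.0000 0.0000
    outer loop
      vertex 27.0 0.0 0.0
      vertex 27.0 16.0 0.0
      vertex 27.0 0.0 16.0
    endloop
  endfacet
endsolid part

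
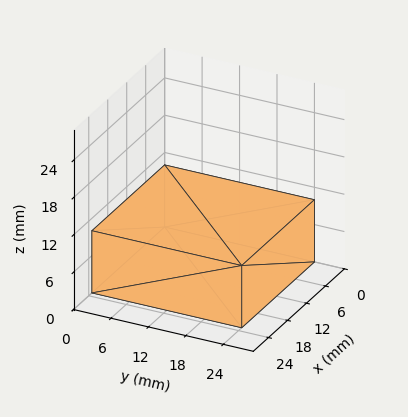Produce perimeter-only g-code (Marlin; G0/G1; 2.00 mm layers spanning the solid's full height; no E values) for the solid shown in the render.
Reading the render: the shape is a rectangular box, roughly 23 × 24 mm footprint and 10 mm tall (dimensions read to the nearest mm from the axis ticks). For the g-code, the solid's height is divided into equal slices at the stated Δz and each level perimeter traced with G1 moves after a G0 lift.

; perimeter-only toolpath
G21 ; units = mm
G90 ; absolute positioning
G28 ; home
; layer 1
G0 Z2.00
G0 X0.00 Y0.00
G1 X23.00 Y0.00
G1 X23.00 Y24.00
G1 X0.00 Y24.00
G1 X0.00 Y0.00
; layer 2
G0 Z4.00
G0 X0.00 Y0.00
G1 X23.00 Y0.00
G1 X23.00 Y24.00
G1 X0.00 Y24.00
G1 X0.00 Y0.00
; layer 3
G0 Z6.00
G0 X0.00 Y0.00
G1 X23.00 Y0.00
G1 X23.00 Y24.00
G1 X0.00 Y24.00
G1 X0.00 Y0.00
; layer 4
G0 Z8.00
G0 X0.00 Y0.00
G1 X23.00 Y0.00
G1 X23.00 Y24.00
G1 X0.00 Y24.00
G1 X0.00 Y0.00
; layer 5
G0 Z10.00
G0 X0.00 Y0.00
G1 X23.00 Y0.00
G1 X23.00 Y24.00
G1 X0.00 Y24.00
G1 X0.00 Y0.00
M2 ; end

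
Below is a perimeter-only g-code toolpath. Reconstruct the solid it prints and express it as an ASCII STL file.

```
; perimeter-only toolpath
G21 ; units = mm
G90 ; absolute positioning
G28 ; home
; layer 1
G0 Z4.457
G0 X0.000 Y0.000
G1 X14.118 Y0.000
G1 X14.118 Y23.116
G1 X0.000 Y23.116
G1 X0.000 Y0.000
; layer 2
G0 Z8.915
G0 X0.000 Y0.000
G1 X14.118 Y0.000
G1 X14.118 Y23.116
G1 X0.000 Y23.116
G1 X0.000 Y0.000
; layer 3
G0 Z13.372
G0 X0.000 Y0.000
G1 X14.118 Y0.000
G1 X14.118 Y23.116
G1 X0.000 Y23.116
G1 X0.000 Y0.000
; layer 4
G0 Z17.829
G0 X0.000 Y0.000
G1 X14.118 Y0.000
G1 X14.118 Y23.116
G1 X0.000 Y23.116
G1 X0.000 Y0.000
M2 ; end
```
solid part
  facet normal 0.0000 0.0000 -1.0000
    outer loop
      vertex 14.118 23.116 0.000
      vertex 14.118 0.000 0.000
      vertex 0.000 0.000 0.000
    endloop
  endfacet
  facet normal 0.0000 0.0000 -1.0000
    outer loop
      vertex 0.000 23.116 0.000
      vertex 14.118 23.116 0.000
      vertex 0.000 0.000 0.000
    endloop
  endfacet
  facet normal 0.0000 0.0000 1.0000
    outer loop
      vertex 0.000 0.000 17.829
      vertex 14.118 0.000 17.829
      vertex 14.118 23.116 17.829
    endloop
  endfacet
  facet normal 0.0000 0.0000 1.0000
    outer loop
      vertex 0.000 0.000 17.829
      vertex 14.118 23.116 17.829
      vertex 0.000 23.116 17.829
    endloop
  endfacet
  facet normal 0.0000 -1.0000 0.0000
    outer loop
      vertex 0.000 0.000 0.000
      vertex 14.118 0.000 0.000
      vertex 14.118 0.000 17.829
    endloop
  endfacet
  facet normal 0.0000 -1.0000 0.0000
    outer loop
      vertex 0.000 0.000 0.000
      vertex 14.118 0.000 17.829
      vertex 0.000 0.000 17.829
    endloop
  endfacet
  facet normal 0.0000 1.0000 0.0000
    outer loop
      vertex 14.118 23.116 17.829
      vertex 14.118 23.116 0.000
      vertex 0.000 23.116 0.000
    endloop
  endfacet
  facet normal 0.0000 1.0000 0.0000
    outer loop
      vertex 0.000 23.116 17.829
      vertex 14.118 23.116 17.829
      vertex 0.000 23.116 0.000
    endloop
  endfacet
  facet normal -1.0000 0.0000 0.0000
    outer loop
      vertex 0.000 23.116 17.829
      vertex 0.000 23.116 0.000
      vertex 0.000 0.000 0.000
    endloop
  endfacet
  facet normal -1.0000 0.0000 0.0000
    outer loop
      vertex 0.000 0.000 17.829
      vertex 0.000 23.116 17.829
      vertex 0.000 0.000 0.000
    endloop
  endfacet
  facet normal 1.0000 0.0000 0.0000
    outer loop
      vertex 14.118 0.000 0.000
      vertex 14.118 23.116 0.000
      vertex 14.118 23.116 17.829
    endloop
  endfacet
  facet normal 1.0000 0.0000 0.0000
    outer loop
      vertex 14.118 0.000 0.000
      vertex 14.118 23.116 17.829
      vertex 14.118 0.000 17.829
    endloop
  endfacet
endsolid part

The G0 Z moves step by Δz≈4.457 mm. Every layer's G1 loop is the same polygon, so the solid is a straight extrusion of it from z=0 to z≈17.8. Closing with flat bottom and top caps and triangulating gives 12 facets — a rectangular box, roughly 14.1 × 23.1 mm footprint and 17.8 mm tall.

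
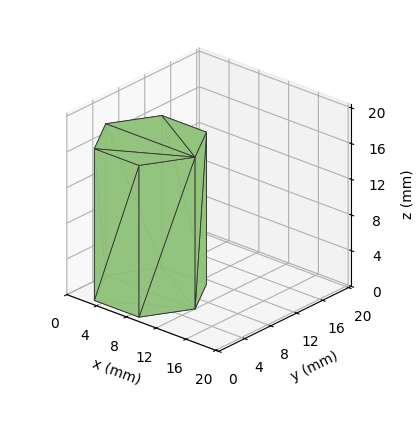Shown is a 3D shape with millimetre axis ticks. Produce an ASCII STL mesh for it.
Reading the render: the shape is a regular 6-sided prism (a cylinder approximated with 6 flat sides), circumscribed radius ≈ 6 mm, height ≈ 17 mm (dimensions read to the nearest mm from the axis ticks). For the STL, each face is triangulated and given an outward normal.

solid part
  facet normal 0.0000 0.0000 -1.0000
    outer loop
      vertex 3.0 11.2 0.0
      vertex 9.0 11.2 0.0
      vertex 12.0 6.0 0.0
    endloop
  endfacet
  facet normal 0.0000 0.0000 -1.0000
    outer loop
      vertex 0.0 6.0 0.0
      vertex 3.0 11.2 0.0
      vertex 12.0 6.0 0.0
    endloop
  endfacet
  facet normal 0.0000 0.0000 -1.0000
    outer loop
      vertex 3.0 0.8 0.0
      vertex 0.0 6.0 0.0
      vertex 12.0 6.0 0.0
    endloop
  endfacet
  facet normal 0.0000 0.0000 -1.0000
    outer loop
      vertex 9.0 0.8 0.0
      vertex 3.0 0.8 0.0
      vertex 12.0 6.0 0.0
    endloop
  endfacet
  facet normal 0.0000 0.0000 1.0000
    outer loop
      vertex 12.0 6.0 17.0
      vertex 9.0 11.2 17.0
      vertex 3.0 11.2 17.0
    endloop
  endfacet
  facet normal 0.0000 0.0000 1.0000
    outer loop
      vertex 12.0 6.0 17.0
      vertex 3.0 11.2 17.0
      vertex 0.0 6.0 17.0
    endloop
  endfacet
  facet normal 0.0000 0.0000 1.0000
    outer loop
      vertex 12.0 6.0 17.0
      vertex 0.0 6.0 17.0
      vertex 3.0 0.8 17.0
    endloop
  endfacet
  facet normal 0.0000 0.0000 1.0000
    outer loop
      vertex 12.0 6.0 17.0
      vertex 3.0 0.8 17.0
      vertex 9.0 0.8 17.0
    endloop
  endfacet
  facet normal 0.8662 0.4997 0.0000
    outer loop
      vertex 12.0 6.0 0.0
      vertex 9.0 11.2 0.0
      vertex 9.0 11.2 17.0
    endloop
  endfacet
  facet normal 0.8662 0.4997 0.0000
    outer loop
      vertex 12.0 6.0 0.0
      vertex 9.0 11.2 17.0
      vertex 12.0 6.0 17.0
    endloop
  endfacet
  facet normal 0.0000 1.0000 0.0000
    outer loop
      vertex 9.0 11.2 0.0
      vertex 3.0 11.2 0.0
      vertex 3.0 11.2 17.0
    endloop
  endfacet
  facet normal 0.0000 1.0000 0.0000
    outer loop
      vertex 9.0 11.2 0.0
      vertex 3.0 11.2 17.0
      vertex 9.0 11.2 17.0
    endloop
  endfacet
  facet normal -0.8662 0.4997 0.0000
    outer loop
      vertex 3.0 11.2 0.0
      vertex 0.0 6.0 0.0
      vertex 0.0 6.0 17.0
    endloop
  endfacet
  facet normal -0.8662 0.4997 0.0000
    outer loop
      vertex 3.0 11.2 0.0
      vertex 0.0 6.0 17.0
      vertex 3.0 11.2 17.0
    endloop
  endfacet
  facet normal -0.8662 -0.4997 0.0000
    outer loop
      vertex 0.0 6.0 0.0
      vertex 3.0 0.8 0.0
      vertex 3.0 0.8 17.0
    endloop
  endfacet
  facet normal -0.8662 -0.4997 0.0000
    outer loop
      vertex 0.0 6.0 0.0
      vertex 3.0 0.8 17.0
      vertex 0.0 6.0 17.0
    endloop
  endfacet
  facet normal 0.0000 -1.0000 0.0000
    outer loop
      vertex 3.0 0.8 0.0
      vertex 9.0 0.8 0.0
      vertex 9.0 0.8 17.0
    endloop
  endfacet
  facet normal 0.0000 -1.0000 0.0000
    outer loop
      vertex 3.0 0.8 0.0
      vertex 9.0 0.8 17.0
      vertex 3.0 0.8 17.0
    endloop
  endfacet
  facet normal 0.8662 -0.4997 0.0000
    outer loop
      vertex 9.0 0.8 0.0
      vertex 12.0 6.0 0.0
      vertex 12.0 6.0 17.0
    endloop
  endfacet
  facet normal 0.8662 -0.4997 0.0000
    outer loop
      vertex 9.0 0.8 0.0
      vertex 12.0 6.0 17.0
      vertex 9.0 0.8 17.0
    endloop
  endfacet
endsolid part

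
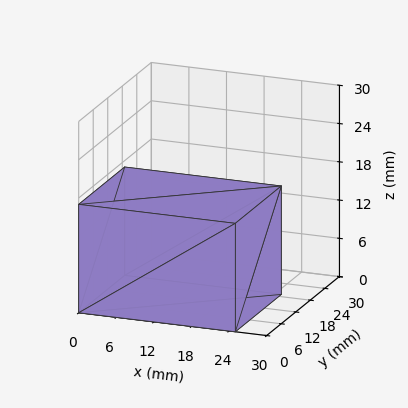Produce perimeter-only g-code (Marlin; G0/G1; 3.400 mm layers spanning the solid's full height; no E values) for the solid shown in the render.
Reading the render: the shape is a rectangular box, roughly 25 × 19 mm footprint and 17 mm tall (dimensions read to the nearest mm from the axis ticks). For the g-code, the solid's height is divided into equal slices at the stated Δz and each level perimeter traced with G1 moves after a G0 lift.

; perimeter-only toolpath
G21 ; units = mm
G90 ; absolute positioning
G28 ; home
; layer 1
G0 Z3.400
G0 X0.000 Y0.000
G1 X25.000 Y0.000
G1 X25.000 Y19.000
G1 X0.000 Y19.000
G1 X0.000 Y0.000
; layer 2
G0 Z6.800
G0 X0.000 Y0.000
G1 X25.000 Y0.000
G1 X25.000 Y19.000
G1 X0.000 Y19.000
G1 X0.000 Y0.000
; layer 3
G0 Z10.200
G0 X0.000 Y0.000
G1 X25.000 Y0.000
G1 X25.000 Y19.000
G1 X0.000 Y19.000
G1 X0.000 Y0.000
; layer 4
G0 Z13.600
G0 X0.000 Y0.000
G1 X25.000 Y0.000
G1 X25.000 Y19.000
G1 X0.000 Y19.000
G1 X0.000 Y0.000
; layer 5
G0 Z17.000
G0 X0.000 Y0.000
G1 X25.000 Y0.000
G1 X25.000 Y19.000
G1 X0.000 Y19.000
G1 X0.000 Y0.000
M2 ; end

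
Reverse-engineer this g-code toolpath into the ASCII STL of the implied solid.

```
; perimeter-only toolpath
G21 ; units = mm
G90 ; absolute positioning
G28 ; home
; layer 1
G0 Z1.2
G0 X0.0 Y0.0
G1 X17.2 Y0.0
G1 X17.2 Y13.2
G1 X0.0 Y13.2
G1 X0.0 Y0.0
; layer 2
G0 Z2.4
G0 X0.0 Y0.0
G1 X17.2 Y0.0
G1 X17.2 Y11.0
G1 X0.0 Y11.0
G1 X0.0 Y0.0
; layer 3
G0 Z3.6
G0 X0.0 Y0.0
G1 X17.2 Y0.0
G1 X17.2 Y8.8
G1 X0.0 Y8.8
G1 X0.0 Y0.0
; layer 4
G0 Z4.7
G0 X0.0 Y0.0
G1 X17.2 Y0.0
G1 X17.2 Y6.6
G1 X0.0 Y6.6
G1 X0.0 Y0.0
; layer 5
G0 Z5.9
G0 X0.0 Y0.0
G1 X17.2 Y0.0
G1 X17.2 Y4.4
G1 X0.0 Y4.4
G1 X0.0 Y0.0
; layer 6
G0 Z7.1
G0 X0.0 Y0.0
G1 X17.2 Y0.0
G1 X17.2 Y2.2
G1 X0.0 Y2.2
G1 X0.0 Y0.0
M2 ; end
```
solid part
  facet normal 0.0000 0.0000 -1.0000
    outer loop
      vertex 17.2 15.4 0.0
      vertex 17.2 0.0 0.0
      vertex 0.0 0.0 0.0
    endloop
  endfacet
  facet normal 0.0000 0.0000 -1.0000
    outer loop
      vertex 0.0 15.4 0.0
      vertex 17.2 15.4 0.0
      vertex 0.0 0.0 0.0
    endloop
  endfacet
  facet normal 0.0000 -1.0000 0.0000
    outer loop
      vertex 0.0 0.0 0.0
      vertex 17.2 0.0 0.0
      vertex 17.2 0.0 8.3
    endloop
  endfacet
  facet normal 0.0000 -1.0000 0.0000
    outer loop
      vertex 0.0 0.0 0.0
      vertex 17.2 0.0 8.3
      vertex 0.0 0.0 8.3
    endloop
  endfacet
  facet normal 0.0000 0.4744 0.8803
    outer loop
      vertex 0.0 0.0 8.3
      vertex 17.2 0.0 8.3
      vertex 17.2 15.4 0.0
    endloop
  endfacet
  facet normal 0.0000 0.4744 0.8803
    outer loop
      vertex 0.0 0.0 8.3
      vertex 17.2 15.4 0.0
      vertex 0.0 15.4 0.0
    endloop
  endfacet
  facet normal -1.0000 0.0000 0.0000
    outer loop
      vertex 0.0 0.0 8.3
      vertex 0.0 15.4 0.0
      vertex 0.0 0.0 0.0
    endloop
  endfacet
  facet normal 1.0000 0.0000 0.0000
    outer loop
      vertex 17.2 0.0 0.0
      vertex 17.2 15.4 0.0
      vertex 17.2 0.0 8.3
    endloop
  endfacet
endsolid part

The G0 Z moves step by Δz≈1.2 mm. The G1 loops shrink linearly with z, so the solid tapers from its base footprint up to z≈8.3. Closing with a flat bottom cap and the tapered top and triangulating gives 8 facets — a wedge (ramp): 17.2 × 15.4 mm base, rising to 8.3 mm along the y=0 edge and sloping linearly to z=0 at y=15.4.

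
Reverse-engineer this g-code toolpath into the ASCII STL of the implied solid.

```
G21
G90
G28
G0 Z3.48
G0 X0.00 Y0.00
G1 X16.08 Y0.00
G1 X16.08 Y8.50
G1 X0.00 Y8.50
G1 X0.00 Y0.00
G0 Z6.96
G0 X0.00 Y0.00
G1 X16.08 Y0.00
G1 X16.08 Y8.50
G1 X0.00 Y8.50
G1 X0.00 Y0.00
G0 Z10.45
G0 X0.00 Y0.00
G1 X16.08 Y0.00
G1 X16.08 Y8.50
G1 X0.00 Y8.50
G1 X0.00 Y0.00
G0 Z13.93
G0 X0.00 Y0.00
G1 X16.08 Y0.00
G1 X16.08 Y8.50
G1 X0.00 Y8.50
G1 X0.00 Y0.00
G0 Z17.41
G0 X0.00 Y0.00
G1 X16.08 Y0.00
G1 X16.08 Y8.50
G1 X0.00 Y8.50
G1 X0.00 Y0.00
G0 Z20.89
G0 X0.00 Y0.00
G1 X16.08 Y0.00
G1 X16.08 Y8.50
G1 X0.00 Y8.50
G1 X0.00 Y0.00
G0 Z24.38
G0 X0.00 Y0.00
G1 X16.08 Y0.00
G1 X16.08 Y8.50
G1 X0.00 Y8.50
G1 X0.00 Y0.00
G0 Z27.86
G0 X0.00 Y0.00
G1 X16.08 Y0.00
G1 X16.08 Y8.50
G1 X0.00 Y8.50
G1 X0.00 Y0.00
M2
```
solid part
  facet normal 0.0000 0.0000 -1.0000
    outer loop
      vertex 16.08 8.50 0.00
      vertex 16.08 0.00 0.00
      vertex 0.00 0.00 0.00
    endloop
  endfacet
  facet normal 0.0000 0.0000 -1.0000
    outer loop
      vertex 0.00 8.50 0.00
      vertex 16.08 8.50 0.00
      vertex 0.00 0.00 0.00
    endloop
  endfacet
  facet normal 0.0000 0.0000 1.0000
    outer loop
      vertex 0.00 0.00 27.86
      vertex 16.08 0.00 27.86
      vertex 16.08 8.50 27.86
    endloop
  endfacet
  facet normal 0.0000 0.0000 1.0000
    outer loop
      vertex 0.00 0.00 27.86
      vertex 16.08 8.50 27.86
      vertex 0.00 8.50 27.86
    endloop
  endfacet
  facet normal 0.0000 -1.0000 0.0000
    outer loop
      vertex 0.00 0.00 0.00
      vertex 16.08 0.00 0.00
      vertex 16.08 0.00 27.86
    endloop
  endfacet
  facet normal 0.0000 -1.0000 0.0000
    outer loop
      vertex 0.00 0.00 0.00
      vertex 16.08 0.00 27.86
      vertex 0.00 0.00 27.86
    endloop
  endfacet
  facet normal 0.0000 1.0000 0.0000
    outer loop
      vertex 16.08 8.50 27.86
      vertex 16.08 8.50 0.00
      vertex 0.00 8.50 0.00
    endloop
  endfacet
  facet normal 0.0000 1.0000 0.0000
    outer loop
      vertex 0.00 8.50 27.86
      vertex 16.08 8.50 27.86
      vertex 0.00 8.50 0.00
    endloop
  endfacet
  facet normal -1.0000 0.0000 0.0000
    outer loop
      vertex 0.00 8.50 27.86
      vertex 0.00 8.50 0.00
      vertex 0.00 0.00 0.00
    endloop
  endfacet
  facet normal -1.0000 0.0000 0.0000
    outer loop
      vertex 0.00 0.00 27.86
      vertex 0.00 8.50 27.86
      vertex 0.00 0.00 0.00
    endloop
  endfacet
  facet normal 1.0000 0.0000 0.0000
    outer loop
      vertex 16.08 0.00 0.00
      vertex 16.08 8.50 0.00
      vertex 16.08 8.50 27.86
    endloop
  endfacet
  facet normal 1.0000 0.0000 0.0000
    outer loop
      vertex 16.08 0.00 0.00
      vertex 16.08 8.50 27.86
      vertex 16.08 0.00 27.86
    endloop
  endfacet
endsolid part

The G0 Z moves step by Δz≈3.48 mm. Every layer's G1 loop is the same polygon, so the solid is a straight extrusion of it from z=0 to z≈27.9. Closing with flat bottom and top caps and triangulating gives 12 facets — a rectangular box, roughly 16.1 × 8.5 mm footprint and 27.9 mm tall.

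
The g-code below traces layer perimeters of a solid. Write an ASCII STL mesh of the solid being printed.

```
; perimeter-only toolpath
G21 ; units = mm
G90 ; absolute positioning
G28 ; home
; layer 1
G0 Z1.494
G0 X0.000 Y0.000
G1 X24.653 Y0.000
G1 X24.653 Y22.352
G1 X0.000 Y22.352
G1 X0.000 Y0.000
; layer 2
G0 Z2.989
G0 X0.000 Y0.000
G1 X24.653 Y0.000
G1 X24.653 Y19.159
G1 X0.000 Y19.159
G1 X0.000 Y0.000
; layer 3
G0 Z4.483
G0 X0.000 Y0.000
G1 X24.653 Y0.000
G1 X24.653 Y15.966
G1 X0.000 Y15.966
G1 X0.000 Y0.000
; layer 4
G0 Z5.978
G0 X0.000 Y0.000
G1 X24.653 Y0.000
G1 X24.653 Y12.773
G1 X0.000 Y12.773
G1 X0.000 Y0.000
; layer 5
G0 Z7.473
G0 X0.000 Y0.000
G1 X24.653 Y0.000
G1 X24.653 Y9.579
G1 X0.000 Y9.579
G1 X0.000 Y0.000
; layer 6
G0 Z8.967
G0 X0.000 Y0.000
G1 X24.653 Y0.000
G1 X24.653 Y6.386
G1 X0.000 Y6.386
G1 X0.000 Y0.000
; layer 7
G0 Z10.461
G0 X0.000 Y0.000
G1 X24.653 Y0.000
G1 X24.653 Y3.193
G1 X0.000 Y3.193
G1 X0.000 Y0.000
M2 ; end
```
solid part
  facet normal 0.0000 0.0000 -1.0000
    outer loop
      vertex 24.653 25.545 0.000
      vertex 24.653 0.000 0.000
      vertex 0.000 0.000 0.000
    endloop
  endfacet
  facet normal 0.0000 0.0000 -1.0000
    outer loop
      vertex 0.000 25.545 0.000
      vertex 24.653 25.545 0.000
      vertex 0.000 0.000 0.000
    endloop
  endfacet
  facet normal 0.0000 -1.0000 0.0000
    outer loop
      vertex 0.000 0.000 0.000
      vertex 24.653 0.000 0.000
      vertex 24.653 0.000 11.956
    endloop
  endfacet
  facet normal 0.0000 -1.0000 0.0000
    outer loop
      vertex 0.000 0.000 0.000
      vertex 24.653 0.000 11.956
      vertex 0.000 0.000 11.956
    endloop
  endfacet
  facet normal 0.0000 0.4239 0.9057
    outer loop
      vertex 0.000 0.000 11.956
      vertex 24.653 0.000 11.956
      vertex 24.653 25.545 0.000
    endloop
  endfacet
  facet normal 0.0000 0.4239 0.9057
    outer loop
      vertex 0.000 0.000 11.956
      vertex 24.653 25.545 0.000
      vertex 0.000 25.545 0.000
    endloop
  endfacet
  facet normal -1.0000 0.0000 0.0000
    outer loop
      vertex 0.000 0.000 11.956
      vertex 0.000 25.545 0.000
      vertex 0.000 0.000 0.000
    endloop
  endfacet
  facet normal 1.0000 0.0000 0.0000
    outer loop
      vertex 24.653 0.000 0.000
      vertex 24.653 25.545 0.000
      vertex 24.653 0.000 11.956
    endloop
  endfacet
endsolid part

The G0 Z moves step by Δz≈1.494 mm. The G1 loops shrink linearly with z, so the solid tapers from its base footprint up to z≈12. Closing with a flat bottom cap and the tapered top and triangulating gives 8 facets — a wedge (ramp): 24.7 × 25.5 mm base, rising to 12 mm along the y=0 edge and sloping linearly to z=0 at y=25.5.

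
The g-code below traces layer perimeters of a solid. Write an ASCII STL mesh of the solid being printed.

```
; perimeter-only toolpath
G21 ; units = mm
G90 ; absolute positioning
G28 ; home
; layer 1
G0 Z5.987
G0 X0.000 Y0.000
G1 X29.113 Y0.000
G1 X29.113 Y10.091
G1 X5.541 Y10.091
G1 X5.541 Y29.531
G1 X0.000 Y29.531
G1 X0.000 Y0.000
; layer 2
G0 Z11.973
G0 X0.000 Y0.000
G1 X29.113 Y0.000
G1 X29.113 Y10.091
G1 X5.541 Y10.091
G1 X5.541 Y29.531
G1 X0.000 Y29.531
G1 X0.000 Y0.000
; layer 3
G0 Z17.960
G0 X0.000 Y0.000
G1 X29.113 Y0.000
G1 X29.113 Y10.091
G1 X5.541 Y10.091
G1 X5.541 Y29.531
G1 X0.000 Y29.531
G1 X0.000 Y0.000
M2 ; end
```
solid part
  facet normal 0.0000 0.0000 -1.0000
    outer loop
      vertex 29.113 10.091 0.000
      vertex 29.113 0.000 0.000
      vertex 0.000 0.000 0.000
    endloop
  endfacet
  facet normal 0.0000 0.0000 -1.0000
    outer loop
      vertex 5.541 10.091 0.000
      vertex 29.113 10.091 0.000
      vertex 0.000 0.000 0.000
    endloop
  endfacet
  facet normal 0.0000 0.0000 -1.0000
    outer loop
      vertex 5.541 29.531 0.000
      vertex 5.541 10.091 0.000
      vertex 0.000 0.000 0.000
    endloop
  endfacet
  facet normal 0.0000 0.0000 -1.0000
    outer loop
      vertex 0.000 29.531 0.000
      vertex 5.541 29.531 0.000
      vertex 0.000 0.000 0.000
    endloop
  endfacet
  facet normal 0.0000 0.0000 1.0000
    outer loop
      vertex 0.000 0.000 17.960
      vertex 29.113 0.000 17.960
      vertex 29.113 10.091 17.960
    endloop
  endfacet
  facet normal 0.0000 0.0000 1.0000
    outer loop
      vertex 0.000 0.000 17.960
      vertex 29.113 10.091 17.960
      vertex 5.541 10.091 17.960
    endloop
  endfacet
  facet normal 0.0000 0.0000 1.0000
    outer loop
      vertex 0.000 0.000 17.960
      vertex 5.541 10.091 17.960
      vertex 5.541 29.531 17.960
    endloop
  endfacet
  facet normal 0.0000 0.0000 1.0000
    outer loop
      vertex 0.000 0.000 17.960
      vertex 5.541 29.531 17.960
      vertex 0.000 29.531 17.960
    endloop
  endfacet
  facet normal 0.0000 -1.0000 0.0000
    outer loop
      vertex 0.000 0.000 0.000
      vertex 29.113 0.000 0.000
      vertex 29.113 0.000 17.960
    endloop
  endfacet
  facet normal 0.0000 -1.0000 0.0000
    outer loop
      vertex 0.000 0.000 0.000
      vertex 29.113 0.000 17.960
      vertex 0.000 0.000 17.960
    endloop
  endfacet
  facet normal 1.0000 0.0000 0.0000
    outer loop
      vertex 29.113 0.000 0.000
      vertex 29.113 10.091 0.000
      vertex 29.113 10.091 17.960
    endloop
  endfacet
  facet normal 1.0000 0.0000 0.0000
    outer loop
      vertex 29.113 0.000 0.000
      vertex 29.113 10.091 17.960
      vertex 29.113 0.000 17.960
    endloop
  endfacet
  facet normal 0.0000 1.0000 0.0000
    outer loop
      vertex 29.113 10.091 0.000
      vertex 5.541 10.091 0.000
      vertex 5.541 10.091 17.960
    endloop
  endfacet
  facet normal 0.0000 1.0000 0.0000
    outer loop
      vertex 29.113 10.091 0.000
      vertex 5.541 10.091 17.960
      vertex 29.113 10.091 17.960
    endloop
  endfacet
  facet normal 1.0000 0.0000 0.0000
    outer loop
      vertex 5.541 10.091 0.000
      vertex 5.541 29.531 0.000
      vertex 5.541 29.531 17.960
    endloop
  endfacet
  facet normal 1.0000 0.0000 0.0000
    outer loop
      vertex 5.541 10.091 0.000
      vertex 5.541 29.531 17.960
      vertex 5.541 10.091 17.960
    endloop
  endfacet
  facet normal 0.0000 1.0000 0.0000
    outer loop
      vertex 5.541 29.531 0.000
      vertex 0.000 29.531 0.000
      vertex 0.000 29.531 17.960
    endloop
  endfacet
  facet normal 0.0000 1.0000 0.0000
    outer loop
      vertex 5.541 29.531 0.000
      vertex 0.000 29.531 17.960
      vertex 5.541 29.531 17.960
    endloop
  endfacet
  facet normal -1.0000 0.0000 0.0000
    outer loop
      vertex 0.000 29.531 0.000
      vertex 0.000 0.000 0.000
      vertex 0.000 0.000 17.960
    endloop
  endfacet
  facet normal -1.0000 0.0000 0.0000
    outer loop
      vertex 0.000 29.531 0.000
      vertex 0.000 0.000 17.960
      vertex 0.000 29.531 17.960
    endloop
  endfacet
endsolid part

The G0 Z moves step by Δz≈5.987 mm. Every layer's G1 loop is the same polygon, so the solid is a straight extrusion of it from z=0 to z≈18. Closing with flat bottom and top caps and triangulating gives 20 facets — an L-shaped prism: outer 29.1 × 29.5 mm, arm thicknesses ≈ 10.1 mm (horizontal) and 5.54 mm (vertical), extruded 18 mm in z.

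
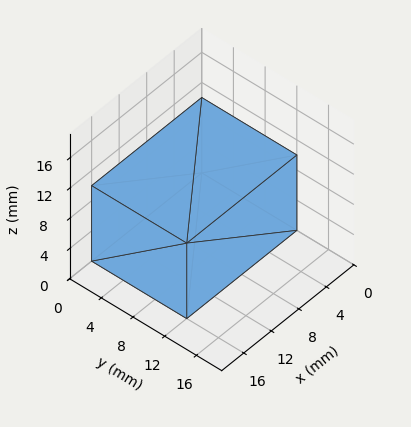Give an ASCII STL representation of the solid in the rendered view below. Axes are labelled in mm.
Reading the render: the shape is a rectangular box, roughly 16 × 12 mm footprint and 10 mm tall (dimensions read to the nearest mm from the axis ticks). For the STL, each face is triangulated and given an outward normal.

solid part
  facet normal 0.0000 0.0000 -1.0000
    outer loop
      vertex 16.000 12.000 0.000
      vertex 16.000 0.000 0.000
      vertex 0.000 0.000 0.000
    endloop
  endfacet
  facet normal 0.0000 0.0000 -1.0000
    outer loop
      vertex 0.000 12.000 0.000
      vertex 16.000 12.000 0.000
      vertex 0.000 0.000 0.000
    endloop
  endfacet
  facet normal 0.0000 0.0000 1.0000
    outer loop
      vertex 0.000 0.000 10.000
      vertex 16.000 0.000 10.000
      vertex 16.000 12.000 10.000
    endloop
  endfacet
  facet normal 0.0000 0.0000 1.0000
    outer loop
      vertex 0.000 0.000 10.000
      vertex 16.000 12.000 10.000
      vertex 0.000 12.000 10.000
    endloop
  endfacet
  facet normal 0.0000 -1.0000 0.0000
    outer loop
      vertex 0.000 0.000 0.000
      vertex 16.000 0.000 0.000
      vertex 16.000 0.000 10.000
    endloop
  endfacet
  facet normal 0.0000 -1.0000 0.0000
    outer loop
      vertex 0.000 0.000 0.000
      vertex 16.000 0.000 10.000
      vertex 0.000 0.000 10.000
    endloop
  endfacet
  facet normal 0.0000 1.0000 0.0000
    outer loop
      vertex 16.000 12.000 10.000
      vertex 16.000 12.000 0.000
      vertex 0.000 12.000 0.000
    endloop
  endfacet
  facet normal 0.0000 1.0000 0.0000
    outer loop
      vertex 0.000 12.000 10.000
      vertex 16.000 12.000 10.000
      vertex 0.000 12.000 0.000
    endloop
  endfacet
  facet normal -1.0000 0.0000 0.0000
    outer loop
      vertex 0.000 12.000 10.000
      vertex 0.000 12.000 0.000
      vertex 0.000 0.000 0.000
    endloop
  endfacet
  facet normal -1.0000 0.0000 0.0000
    outer loop
      vertex 0.000 0.000 10.000
      vertex 0.000 12.000 10.000
      vertex 0.000 0.000 0.000
    endloop
  endfacet
  facet normal 1.0000 0.0000 0.0000
    outer loop
      vertex 16.000 0.000 0.000
      vertex 16.000 12.000 0.000
      vertex 16.000 12.000 10.000
    endloop
  endfacet
  facet normal 1.0000 0.0000 0.0000
    outer loop
      vertex 16.000 0.000 0.000
      vertex 16.000 12.000 10.000
      vertex 16.000 0.000 10.000
    endloop
  endfacet
endsolid part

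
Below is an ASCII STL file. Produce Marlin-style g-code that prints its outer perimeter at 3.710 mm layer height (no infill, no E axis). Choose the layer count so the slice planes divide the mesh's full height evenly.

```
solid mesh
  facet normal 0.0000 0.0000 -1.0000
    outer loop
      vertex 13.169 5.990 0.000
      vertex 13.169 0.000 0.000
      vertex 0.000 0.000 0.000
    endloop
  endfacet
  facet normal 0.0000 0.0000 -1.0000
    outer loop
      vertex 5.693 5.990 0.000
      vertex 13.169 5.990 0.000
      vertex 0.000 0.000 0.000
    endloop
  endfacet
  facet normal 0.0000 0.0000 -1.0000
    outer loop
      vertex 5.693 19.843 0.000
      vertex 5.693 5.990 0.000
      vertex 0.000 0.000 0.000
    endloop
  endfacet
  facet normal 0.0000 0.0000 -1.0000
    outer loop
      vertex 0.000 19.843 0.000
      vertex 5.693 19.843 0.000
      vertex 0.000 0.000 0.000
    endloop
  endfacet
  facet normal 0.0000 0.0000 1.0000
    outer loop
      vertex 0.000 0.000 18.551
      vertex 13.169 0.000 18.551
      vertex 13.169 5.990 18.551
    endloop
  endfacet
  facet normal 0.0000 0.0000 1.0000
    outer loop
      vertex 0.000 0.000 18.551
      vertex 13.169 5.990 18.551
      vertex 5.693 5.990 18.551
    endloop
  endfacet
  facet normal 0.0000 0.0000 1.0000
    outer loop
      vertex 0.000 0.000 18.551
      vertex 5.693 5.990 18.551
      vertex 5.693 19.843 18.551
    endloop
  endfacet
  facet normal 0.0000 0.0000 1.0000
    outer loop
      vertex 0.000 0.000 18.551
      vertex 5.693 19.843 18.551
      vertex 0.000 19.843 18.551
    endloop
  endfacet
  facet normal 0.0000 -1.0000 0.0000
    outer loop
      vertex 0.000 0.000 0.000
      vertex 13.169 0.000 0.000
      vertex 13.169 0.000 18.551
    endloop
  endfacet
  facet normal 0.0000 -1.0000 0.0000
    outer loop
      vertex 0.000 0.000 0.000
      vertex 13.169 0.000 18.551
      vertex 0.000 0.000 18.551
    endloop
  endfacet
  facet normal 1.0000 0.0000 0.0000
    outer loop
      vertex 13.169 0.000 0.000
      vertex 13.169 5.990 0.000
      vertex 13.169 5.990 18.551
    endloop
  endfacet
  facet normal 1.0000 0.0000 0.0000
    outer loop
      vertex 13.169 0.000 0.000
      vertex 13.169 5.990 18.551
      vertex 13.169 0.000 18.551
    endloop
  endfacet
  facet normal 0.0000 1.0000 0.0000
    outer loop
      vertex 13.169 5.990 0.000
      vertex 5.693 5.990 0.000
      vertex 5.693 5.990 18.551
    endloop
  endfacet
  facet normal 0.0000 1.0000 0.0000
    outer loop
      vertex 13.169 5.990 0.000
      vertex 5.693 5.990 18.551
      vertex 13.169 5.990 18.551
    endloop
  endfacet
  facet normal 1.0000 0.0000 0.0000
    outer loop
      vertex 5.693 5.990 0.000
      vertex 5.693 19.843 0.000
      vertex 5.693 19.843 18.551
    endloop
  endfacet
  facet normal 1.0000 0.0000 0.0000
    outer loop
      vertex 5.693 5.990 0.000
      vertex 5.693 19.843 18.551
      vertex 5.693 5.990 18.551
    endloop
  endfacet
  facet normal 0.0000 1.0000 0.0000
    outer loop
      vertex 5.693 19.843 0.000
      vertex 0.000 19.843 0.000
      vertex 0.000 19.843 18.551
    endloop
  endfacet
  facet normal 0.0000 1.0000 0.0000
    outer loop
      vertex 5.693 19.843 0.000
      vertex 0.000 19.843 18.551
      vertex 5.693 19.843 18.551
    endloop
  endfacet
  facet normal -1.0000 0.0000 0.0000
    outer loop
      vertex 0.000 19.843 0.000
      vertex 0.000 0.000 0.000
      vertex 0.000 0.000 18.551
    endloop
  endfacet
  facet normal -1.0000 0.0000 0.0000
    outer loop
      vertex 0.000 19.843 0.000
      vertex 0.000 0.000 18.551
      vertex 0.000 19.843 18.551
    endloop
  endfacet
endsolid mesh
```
; perimeter-only toolpath
G21 ; units = mm
G90 ; absolute positioning
G28 ; home
; layer 1
G0 Z3.710
G0 X0.000 Y0.000
G1 X13.169 Y0.000
G1 X13.169 Y5.990
G1 X5.693 Y5.990
G1 X5.693 Y19.843
G1 X0.000 Y19.843
G1 X0.000 Y0.000
; layer 2
G0 Z7.420
G0 X0.000 Y0.000
G1 X13.169 Y0.000
G1 X13.169 Y5.990
G1 X5.693 Y5.990
G1 X5.693 Y19.843
G1 X0.000 Y19.843
G1 X0.000 Y0.000
; layer 3
G0 Z11.131
G0 X0.000 Y0.000
G1 X13.169 Y0.000
G1 X13.169 Y5.990
G1 X5.693 Y5.990
G1 X5.693 Y19.843
G1 X0.000 Y19.843
G1 X0.000 Y0.000
; layer 4
G0 Z14.841
G0 X0.000 Y0.000
G1 X13.169 Y0.000
G1 X13.169 Y5.990
G1 X5.693 Y5.990
G1 X5.693 Y19.843
G1 X0.000 Y19.843
G1 X0.000 Y0.000
; layer 5
G0 Z18.551
G0 X0.000 Y0.000
G1 X13.169 Y0.000
G1 X13.169 Y5.990
G1 X5.693 Y5.990
G1 X5.693 Y19.843
G1 X0.000 Y19.843
G1 X0.000 Y0.000
M2 ; end

The solid is an L-shaped prism: outer 13.2 × 19.8 mm, arm thicknesses ≈ 5.99 mm (horizontal) and 5.69 mm (vertical), extruded 18.6 mm in z. Slicing at Δz = 3.710 mm — 5 equal slices spanning the solid's height, so layer i sits at z = i·h/5 — gives 5 non-empty perimeters. Each is a 6-segment closed polygon; G0 lifts to the layer z and rapids to the start vertex, then G1 traces the edges.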